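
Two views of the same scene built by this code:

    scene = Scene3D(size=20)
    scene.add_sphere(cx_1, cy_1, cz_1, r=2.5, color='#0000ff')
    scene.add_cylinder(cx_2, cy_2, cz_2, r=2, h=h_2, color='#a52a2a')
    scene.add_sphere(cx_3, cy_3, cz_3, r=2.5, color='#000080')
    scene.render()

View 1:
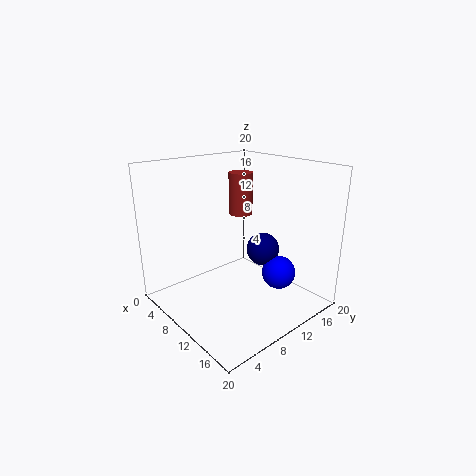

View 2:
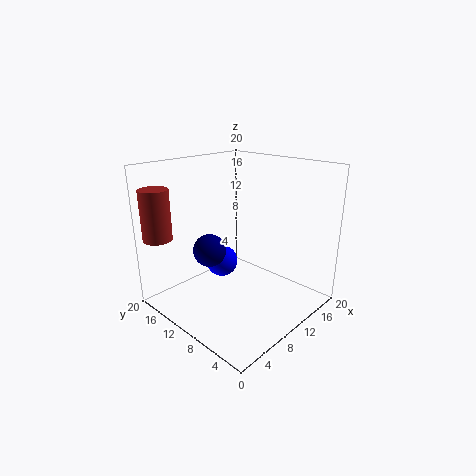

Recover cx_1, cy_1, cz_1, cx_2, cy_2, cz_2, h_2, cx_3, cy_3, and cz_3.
cx_1 = 12.5, cy_1 = 16, cz_1 = 3.5, cx_2 = 2, cy_2 = 17.5, cz_2 = 10, h_2 = 7, cx_3 = 9.5, cy_3 = 15.5, cz_3 = 6.5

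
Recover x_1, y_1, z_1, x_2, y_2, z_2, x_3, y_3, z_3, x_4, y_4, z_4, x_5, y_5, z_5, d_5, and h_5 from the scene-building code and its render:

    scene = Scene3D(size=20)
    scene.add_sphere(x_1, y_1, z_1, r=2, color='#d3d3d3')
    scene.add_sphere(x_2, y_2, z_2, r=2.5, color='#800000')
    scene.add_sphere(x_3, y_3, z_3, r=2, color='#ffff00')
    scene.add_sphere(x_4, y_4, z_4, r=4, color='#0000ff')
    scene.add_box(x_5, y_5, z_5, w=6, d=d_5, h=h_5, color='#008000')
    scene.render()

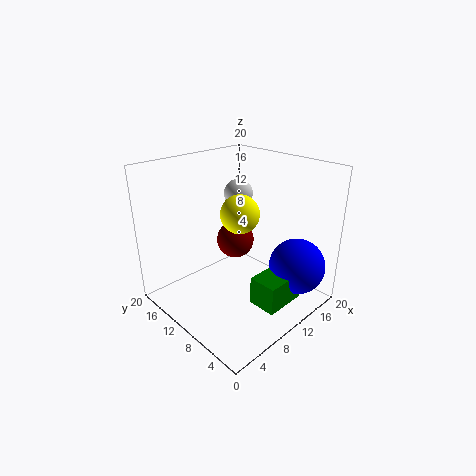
x_1 = 12, y_1 = 12, z_1 = 15.5, x_2 = 9.5, y_2 = 10, z_2 = 10, x_3 = 3.5, y_3 = 3, z_3 = 17.5, x_4 = 16, y_4 = 4, z_4 = 5.5, x_5 = 9, y_5 = 2.5, z_5 = 1.5, d_5 = 4, h_5 = 4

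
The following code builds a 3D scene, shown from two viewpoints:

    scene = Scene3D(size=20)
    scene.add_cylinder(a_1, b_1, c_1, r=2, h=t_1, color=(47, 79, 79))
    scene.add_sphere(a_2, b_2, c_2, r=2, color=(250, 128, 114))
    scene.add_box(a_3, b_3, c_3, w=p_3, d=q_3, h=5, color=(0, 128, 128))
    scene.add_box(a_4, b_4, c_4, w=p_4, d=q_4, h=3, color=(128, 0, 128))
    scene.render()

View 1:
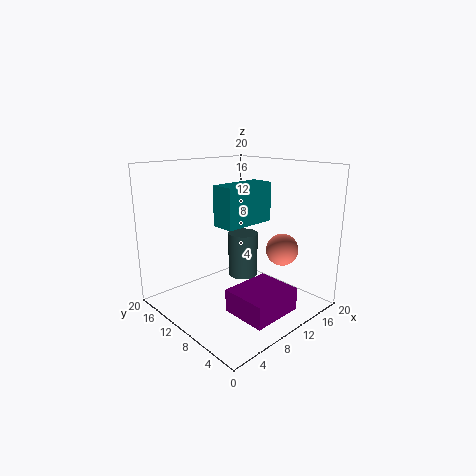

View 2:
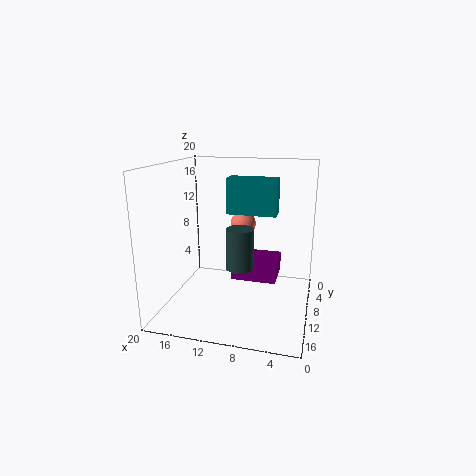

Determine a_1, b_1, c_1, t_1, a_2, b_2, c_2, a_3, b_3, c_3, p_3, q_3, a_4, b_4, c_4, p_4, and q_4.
a_1 = 10; b_1 = 9; c_1 = 5; t_1 = 6; a_2 = 11; b_2 = 3; c_2 = 10; a_3 = 5; b_3 = 6; c_3 = 13; p_3 = 7; q_3 = 3; a_4 = 5; b_4 = 1; c_4 = 2; p_4 = 7; q_4 = 6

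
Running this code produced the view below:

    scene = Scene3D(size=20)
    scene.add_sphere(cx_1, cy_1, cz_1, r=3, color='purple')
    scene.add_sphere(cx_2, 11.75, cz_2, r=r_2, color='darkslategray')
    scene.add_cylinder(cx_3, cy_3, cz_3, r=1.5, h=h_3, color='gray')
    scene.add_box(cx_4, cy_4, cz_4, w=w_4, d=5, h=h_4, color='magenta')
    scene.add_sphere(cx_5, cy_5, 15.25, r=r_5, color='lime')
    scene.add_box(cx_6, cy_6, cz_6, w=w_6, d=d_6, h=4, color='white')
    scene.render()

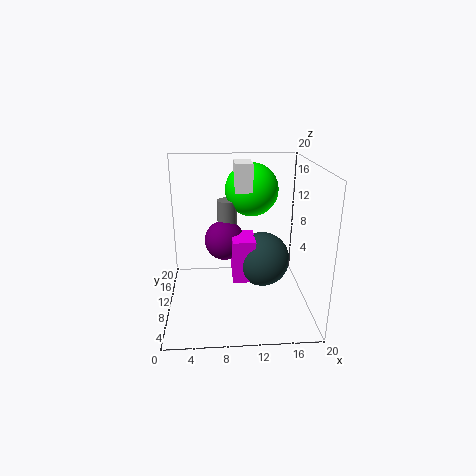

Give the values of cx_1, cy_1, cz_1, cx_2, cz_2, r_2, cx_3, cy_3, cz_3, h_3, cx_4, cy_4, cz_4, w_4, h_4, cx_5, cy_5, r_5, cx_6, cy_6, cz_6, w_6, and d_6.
cx_1 = 8.25, cy_1 = 14, cz_1 = 8, cx_2 = 13.75, cz_2 = 5.75, r_2 = 4, cx_3 = 8.75, cy_3 = 15, cz_3 = 8.25, h_3 = 5.75, cx_4 = 9.25, cy_4 = 9.25, cz_4 = 3.25, w_4 = 3.25, h_4 = 6.25, cx_5 = 12.5, cy_5 = 16, r_5 = 4, cx_6 = 9.75, cy_6 = 12, cz_6 = 15.75, w_6 = 2.5, d_6 = 4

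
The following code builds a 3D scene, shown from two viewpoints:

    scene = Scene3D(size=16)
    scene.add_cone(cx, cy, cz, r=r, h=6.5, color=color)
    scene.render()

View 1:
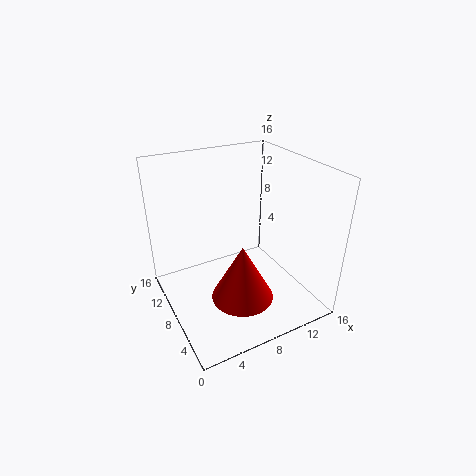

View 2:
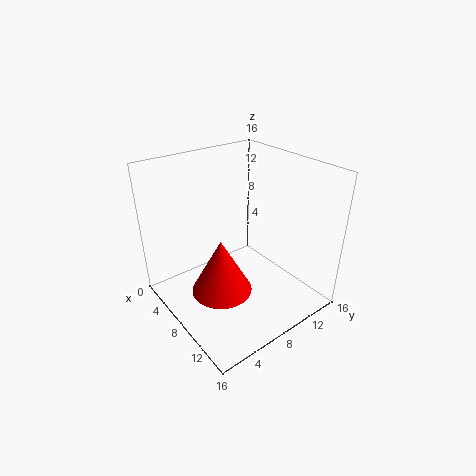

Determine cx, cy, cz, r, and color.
cx = 7.5, cy = 6, cz = 1.5, r = 3.5, color = 'red'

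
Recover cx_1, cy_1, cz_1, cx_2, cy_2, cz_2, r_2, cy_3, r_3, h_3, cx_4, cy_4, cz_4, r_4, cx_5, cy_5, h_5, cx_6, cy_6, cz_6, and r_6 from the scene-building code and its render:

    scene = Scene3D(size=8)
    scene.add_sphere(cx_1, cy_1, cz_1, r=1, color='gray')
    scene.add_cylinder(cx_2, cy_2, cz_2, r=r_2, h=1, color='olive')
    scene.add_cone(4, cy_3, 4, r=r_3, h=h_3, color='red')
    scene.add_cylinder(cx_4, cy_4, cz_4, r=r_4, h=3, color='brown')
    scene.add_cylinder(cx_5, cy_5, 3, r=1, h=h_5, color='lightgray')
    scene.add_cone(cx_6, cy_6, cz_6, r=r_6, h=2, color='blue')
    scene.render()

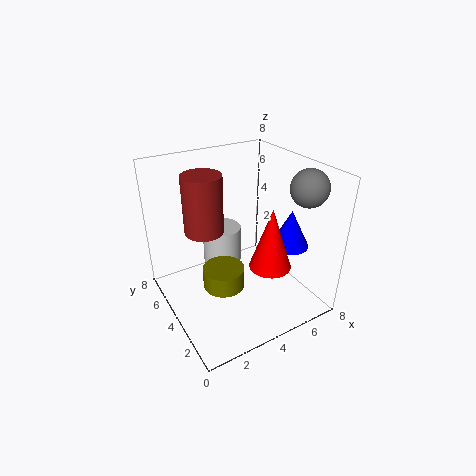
cx_1 = 7, cy_1 = 2, cz_1 = 7, cx_2 = 2, cy_2 = 2, cz_2 = 3, r_2 = 1, cy_3 = 1, r_3 = 1, h_3 = 3, cx_4 = 2, cy_4 = 4, cz_4 = 5, r_4 = 1, cx_5 = 3, cy_5 = 4, h_5 = 2, cx_6 = 6, cy_6 = 2, cz_6 = 4, r_6 = 1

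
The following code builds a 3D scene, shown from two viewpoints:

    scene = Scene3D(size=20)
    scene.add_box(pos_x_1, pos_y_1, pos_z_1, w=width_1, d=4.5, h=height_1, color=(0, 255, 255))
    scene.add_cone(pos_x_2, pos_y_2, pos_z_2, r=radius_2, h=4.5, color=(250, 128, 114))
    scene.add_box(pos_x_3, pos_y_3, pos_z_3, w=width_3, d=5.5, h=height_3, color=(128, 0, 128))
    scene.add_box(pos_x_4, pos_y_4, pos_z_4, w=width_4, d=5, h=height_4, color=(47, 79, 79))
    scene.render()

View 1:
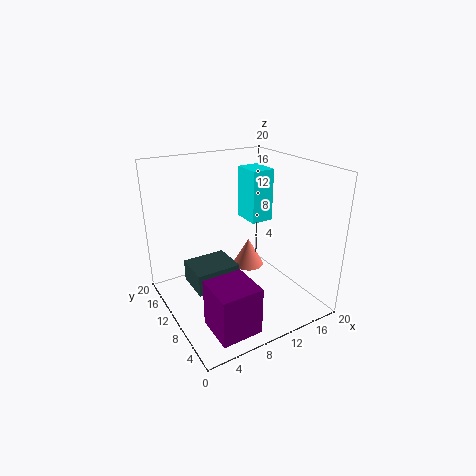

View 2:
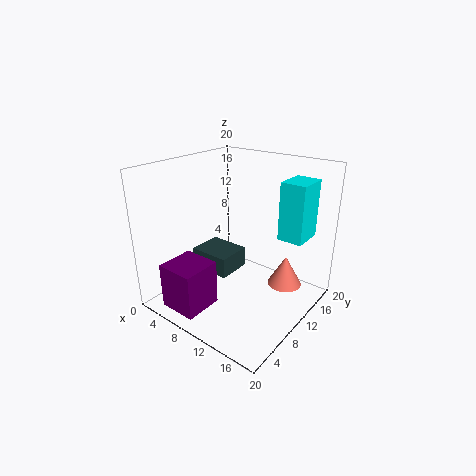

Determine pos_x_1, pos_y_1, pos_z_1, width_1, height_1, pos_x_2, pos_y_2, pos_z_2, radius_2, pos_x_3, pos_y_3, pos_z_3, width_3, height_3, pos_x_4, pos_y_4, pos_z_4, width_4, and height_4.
pos_x_1 = 14.5; pos_y_1 = 13; pos_z_1 = 10; width_1 = 3.5; height_1 = 8; pos_x_2 = 15; pos_y_2 = 15; pos_z_2 = 2; radius_2 = 2.5; pos_x_3 = 3; pos_y_3 = 1.5; pos_z_3 = 0.5; width_3 = 5.5; height_3 = 6.5; pos_x_4 = 3; pos_y_4 = 8; pos_z_4 = 4; width_4 = 6; height_4 = 3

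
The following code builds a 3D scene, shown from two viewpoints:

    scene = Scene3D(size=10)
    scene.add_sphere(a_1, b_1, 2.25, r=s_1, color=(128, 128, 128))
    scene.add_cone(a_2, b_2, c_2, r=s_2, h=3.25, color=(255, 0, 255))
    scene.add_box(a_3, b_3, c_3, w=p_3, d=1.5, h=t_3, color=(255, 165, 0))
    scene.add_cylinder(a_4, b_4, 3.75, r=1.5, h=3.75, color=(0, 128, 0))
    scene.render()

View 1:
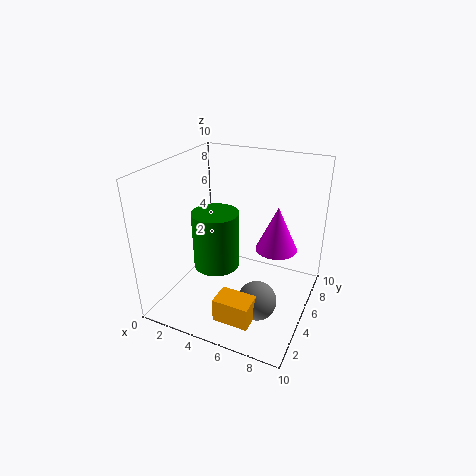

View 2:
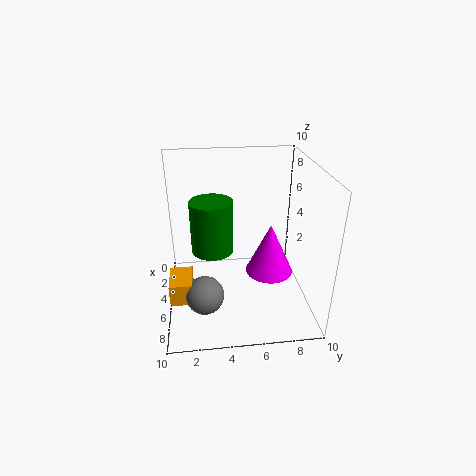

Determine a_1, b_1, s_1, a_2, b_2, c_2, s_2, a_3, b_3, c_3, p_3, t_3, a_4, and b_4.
a_1 = 7.5
b_1 = 2.5
s_1 = 1.25
a_2 = 7.25
b_2 = 6.75
c_2 = 3.75
s_2 = 1.5
a_3 = 5.5
b_3 = 0.25
c_3 = 1.75
p_3 = 2.25
t_3 = 1.5
a_4 = 4.25
b_4 = 3.25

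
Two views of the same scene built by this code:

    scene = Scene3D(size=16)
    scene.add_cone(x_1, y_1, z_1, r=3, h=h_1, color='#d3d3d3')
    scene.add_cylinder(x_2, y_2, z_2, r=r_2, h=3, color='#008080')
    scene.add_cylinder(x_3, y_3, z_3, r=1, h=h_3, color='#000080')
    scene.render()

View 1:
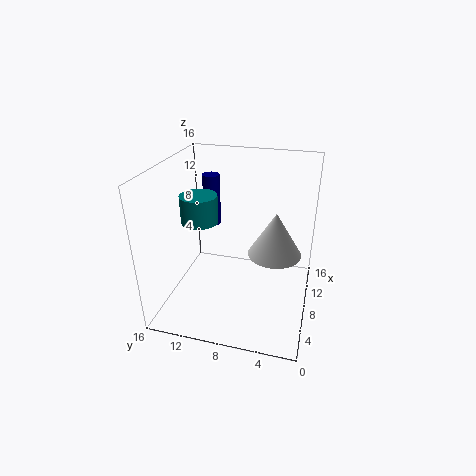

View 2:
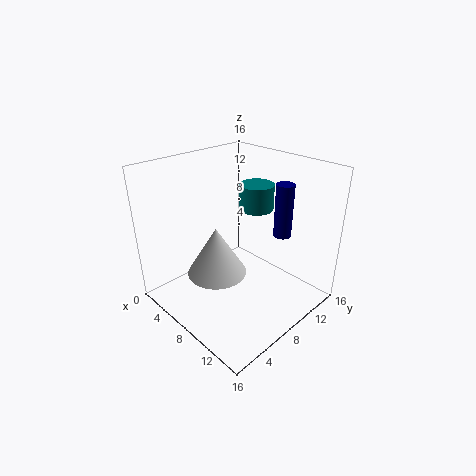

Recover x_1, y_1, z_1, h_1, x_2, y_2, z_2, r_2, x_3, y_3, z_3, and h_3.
x_1 = 9; y_1 = 4; z_1 = 6; h_1 = 5; x_2 = 7; y_2 = 12; z_2 = 10; r_2 = 2; x_3 = 11; y_3 = 12; z_3 = 8; h_3 = 6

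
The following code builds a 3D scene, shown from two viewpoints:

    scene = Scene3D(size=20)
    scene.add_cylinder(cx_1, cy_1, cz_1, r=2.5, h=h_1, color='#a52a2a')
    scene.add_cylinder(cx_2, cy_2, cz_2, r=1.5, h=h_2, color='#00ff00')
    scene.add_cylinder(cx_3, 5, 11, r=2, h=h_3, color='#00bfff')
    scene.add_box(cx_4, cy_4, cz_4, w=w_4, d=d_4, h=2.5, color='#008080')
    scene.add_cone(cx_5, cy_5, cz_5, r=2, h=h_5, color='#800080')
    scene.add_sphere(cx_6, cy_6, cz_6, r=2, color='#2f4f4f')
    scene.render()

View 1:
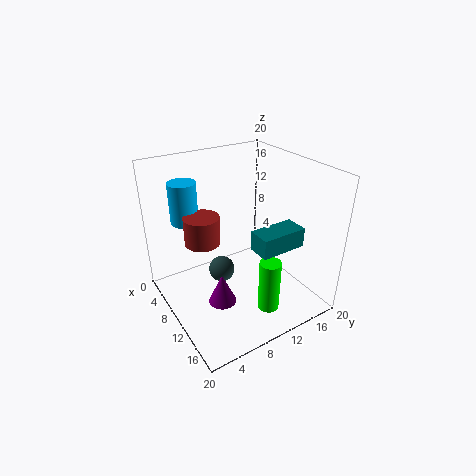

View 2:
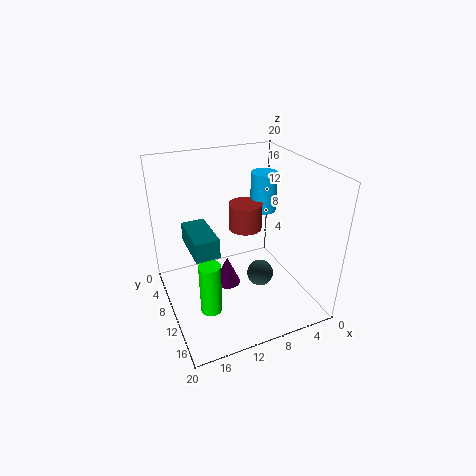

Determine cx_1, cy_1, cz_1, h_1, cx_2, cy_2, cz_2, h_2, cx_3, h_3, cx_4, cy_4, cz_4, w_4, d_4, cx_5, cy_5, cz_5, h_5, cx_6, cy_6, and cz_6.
cx_1 = 7; cy_1 = 6; cz_1 = 9; h_1 = 4; cx_2 = 15; cy_2 = 12; cz_2 = 0.5; h_2 = 7.5; cx_3 = 3.5; h_3 = 6; cx_4 = 14.5; cy_4 = 9; cz_4 = 11; w_4 = 3; d_4 = 6; cx_5 = 10.5; cy_5 = 7; cz_5 = 0.5; h_5 = 4.5; cx_6 = 6; cy_6 = 9.5; cz_6 = 2.5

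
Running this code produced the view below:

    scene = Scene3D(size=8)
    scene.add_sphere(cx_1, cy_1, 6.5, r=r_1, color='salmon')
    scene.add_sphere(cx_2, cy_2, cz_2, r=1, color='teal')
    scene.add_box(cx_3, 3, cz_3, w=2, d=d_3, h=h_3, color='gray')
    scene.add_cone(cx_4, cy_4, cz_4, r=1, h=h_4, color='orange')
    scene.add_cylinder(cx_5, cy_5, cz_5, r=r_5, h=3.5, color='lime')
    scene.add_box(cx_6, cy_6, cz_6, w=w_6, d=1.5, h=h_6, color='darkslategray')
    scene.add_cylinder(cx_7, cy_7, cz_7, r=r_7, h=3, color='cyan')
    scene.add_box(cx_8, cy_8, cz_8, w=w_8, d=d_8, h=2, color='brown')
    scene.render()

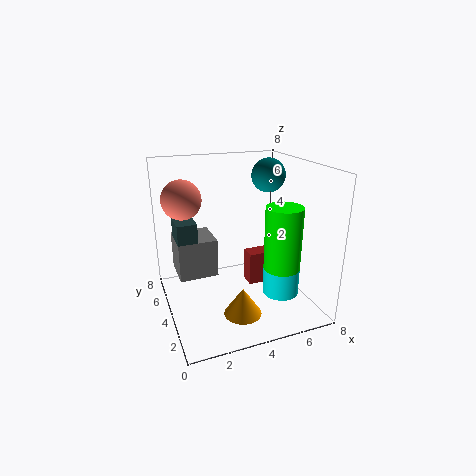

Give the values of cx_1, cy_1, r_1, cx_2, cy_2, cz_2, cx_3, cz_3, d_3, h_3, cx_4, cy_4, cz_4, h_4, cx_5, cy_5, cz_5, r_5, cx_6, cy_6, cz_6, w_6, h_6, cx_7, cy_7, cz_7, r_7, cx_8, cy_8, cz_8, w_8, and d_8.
cx_1 = 1
cy_1 = 4
r_1 = 1
cx_2 = 6.5
cy_2 = 5.5
cz_2 = 7
cx_3 = 0.5
cz_3 = 2.5
d_3 = 2
h_3 = 2
cx_4 = 3.5
cy_4 = 2
cz_4 = 0.5
h_4 = 1.5
cx_5 = 6
cy_5 = 2.5
cz_5 = 2.5
r_5 = 1
cx_6 = 0.5
cy_6 = 3
cz_6 = 4
w_6 = 1
h_6 = 1.5
cx_7 = 6
cy_7 = 2.5
cz_7 = 1
r_7 = 1
cx_8 = 5
cy_8 = 4.5
cz_8 = 0.5
w_8 = 2
d_8 = 1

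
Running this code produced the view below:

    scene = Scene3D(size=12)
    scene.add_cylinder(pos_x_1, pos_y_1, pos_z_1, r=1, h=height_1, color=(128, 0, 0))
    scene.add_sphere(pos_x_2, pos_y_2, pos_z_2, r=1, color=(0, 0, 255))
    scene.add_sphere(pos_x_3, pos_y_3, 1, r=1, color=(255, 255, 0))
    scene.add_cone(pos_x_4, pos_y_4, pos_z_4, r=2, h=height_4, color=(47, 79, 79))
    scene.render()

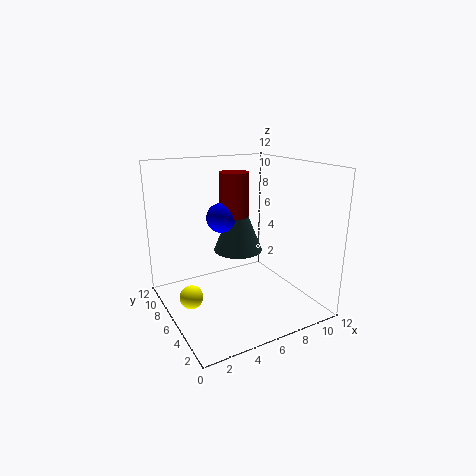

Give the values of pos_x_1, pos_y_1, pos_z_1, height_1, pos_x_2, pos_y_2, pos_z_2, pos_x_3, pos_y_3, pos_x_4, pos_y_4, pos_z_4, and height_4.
pos_x_1 = 4; pos_y_1 = 3; pos_z_1 = 9; height_1 = 3; pos_x_2 = 3; pos_y_2 = 3; pos_z_2 = 9; pos_x_3 = 2; pos_y_3 = 7; pos_x_4 = 6; pos_y_4 = 6; pos_z_4 = 5; height_4 = 5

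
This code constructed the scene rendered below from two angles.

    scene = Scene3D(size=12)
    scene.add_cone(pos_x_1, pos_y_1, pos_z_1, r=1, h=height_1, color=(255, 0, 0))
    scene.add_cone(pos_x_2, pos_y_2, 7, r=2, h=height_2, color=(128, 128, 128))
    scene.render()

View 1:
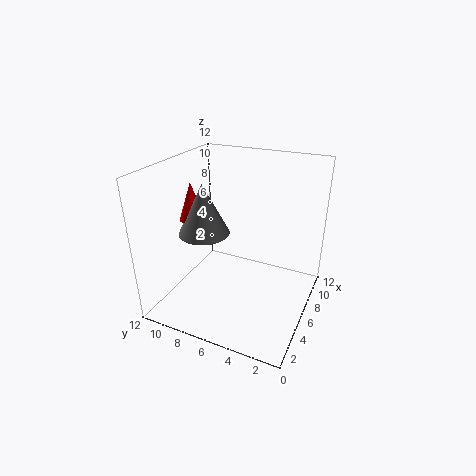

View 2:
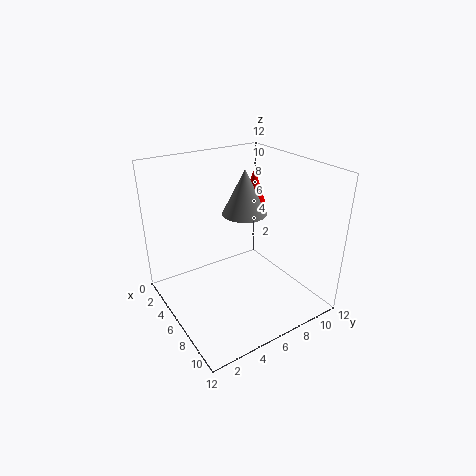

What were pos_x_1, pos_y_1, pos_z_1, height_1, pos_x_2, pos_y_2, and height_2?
pos_x_1 = 4; pos_y_1 = 9; pos_z_1 = 8; height_1 = 3; pos_x_2 = 4; pos_y_2 = 8; height_2 = 4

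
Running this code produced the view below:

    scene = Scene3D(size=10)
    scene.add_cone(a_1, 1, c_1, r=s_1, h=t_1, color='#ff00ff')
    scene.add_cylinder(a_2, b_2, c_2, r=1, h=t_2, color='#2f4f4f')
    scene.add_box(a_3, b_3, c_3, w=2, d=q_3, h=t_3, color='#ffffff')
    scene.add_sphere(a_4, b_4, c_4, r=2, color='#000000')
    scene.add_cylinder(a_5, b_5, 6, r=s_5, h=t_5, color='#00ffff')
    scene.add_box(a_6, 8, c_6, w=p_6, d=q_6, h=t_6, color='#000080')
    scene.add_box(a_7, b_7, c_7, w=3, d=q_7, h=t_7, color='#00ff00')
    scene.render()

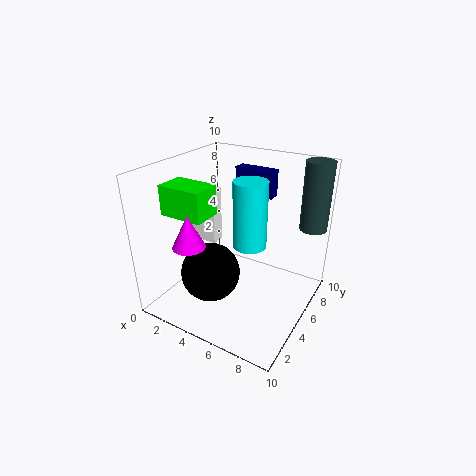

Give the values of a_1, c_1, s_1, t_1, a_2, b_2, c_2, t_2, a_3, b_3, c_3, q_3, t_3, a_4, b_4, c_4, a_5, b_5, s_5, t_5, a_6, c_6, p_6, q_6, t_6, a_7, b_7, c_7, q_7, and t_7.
a_1 = 4
c_1 = 6
s_1 = 1
t_1 = 2
a_2 = 9
b_2 = 9
c_2 = 5
t_2 = 5
a_3 = 1
b_3 = 5
c_3 = 4
q_3 = 1
t_3 = 4
a_4 = 4
b_4 = 3
c_4 = 3
a_5 = 7
b_5 = 3
s_5 = 1
t_5 = 4
a_6 = 3
c_6 = 7
p_6 = 3
q_6 = 1
t_6 = 2
a_7 = 1
b_7 = 2
c_7 = 7
q_7 = 2
t_7 = 2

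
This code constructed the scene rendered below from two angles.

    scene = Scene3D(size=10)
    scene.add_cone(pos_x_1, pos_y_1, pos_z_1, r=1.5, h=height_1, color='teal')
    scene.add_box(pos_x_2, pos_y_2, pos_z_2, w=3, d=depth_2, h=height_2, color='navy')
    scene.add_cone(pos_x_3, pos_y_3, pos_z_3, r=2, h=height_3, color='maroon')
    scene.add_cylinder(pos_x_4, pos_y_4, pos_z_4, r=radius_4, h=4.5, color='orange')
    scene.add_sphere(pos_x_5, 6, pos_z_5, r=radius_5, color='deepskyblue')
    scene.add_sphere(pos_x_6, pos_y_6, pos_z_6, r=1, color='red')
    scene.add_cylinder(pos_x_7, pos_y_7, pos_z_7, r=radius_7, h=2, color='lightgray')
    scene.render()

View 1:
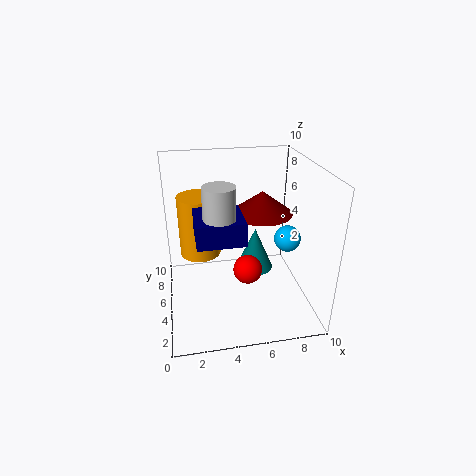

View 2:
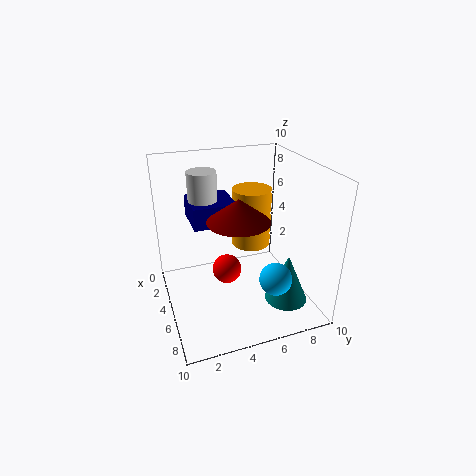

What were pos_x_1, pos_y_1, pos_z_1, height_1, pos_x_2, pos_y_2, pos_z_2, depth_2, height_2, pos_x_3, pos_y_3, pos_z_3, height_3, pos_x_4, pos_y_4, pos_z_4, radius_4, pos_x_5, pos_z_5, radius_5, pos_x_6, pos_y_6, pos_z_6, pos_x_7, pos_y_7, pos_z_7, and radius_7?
pos_x_1 = 7; pos_y_1 = 8; pos_z_1 = 0.5; height_1 = 3.5; pos_x_2 = 2; pos_y_2 = 2; pos_z_2 = 6; depth_2 = 3; height_2 = 1.5; pos_x_3 = 6.5; pos_y_3 = 4.5; pos_z_3 = 7; height_3 = 1.5; pos_x_4 = 2.5; pos_y_4 = 7; pos_z_4 = 3; radius_4 = 1.5; pos_x_5 = 9; pos_z_5 = 4; radius_5 = 1; pos_x_6 = 5.5; pos_y_6 = 4; pos_z_6 = 3; pos_x_7 = 3.5; pos_y_7 = 3; pos_z_7 = 7.5; radius_7 = 1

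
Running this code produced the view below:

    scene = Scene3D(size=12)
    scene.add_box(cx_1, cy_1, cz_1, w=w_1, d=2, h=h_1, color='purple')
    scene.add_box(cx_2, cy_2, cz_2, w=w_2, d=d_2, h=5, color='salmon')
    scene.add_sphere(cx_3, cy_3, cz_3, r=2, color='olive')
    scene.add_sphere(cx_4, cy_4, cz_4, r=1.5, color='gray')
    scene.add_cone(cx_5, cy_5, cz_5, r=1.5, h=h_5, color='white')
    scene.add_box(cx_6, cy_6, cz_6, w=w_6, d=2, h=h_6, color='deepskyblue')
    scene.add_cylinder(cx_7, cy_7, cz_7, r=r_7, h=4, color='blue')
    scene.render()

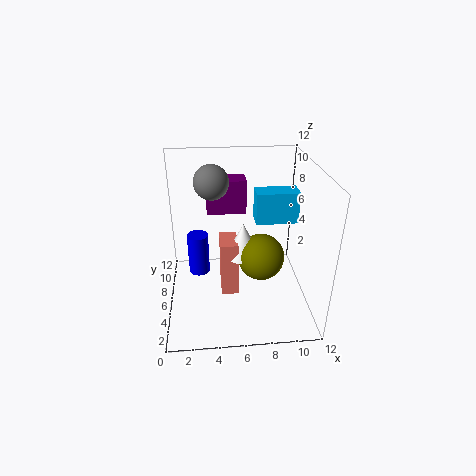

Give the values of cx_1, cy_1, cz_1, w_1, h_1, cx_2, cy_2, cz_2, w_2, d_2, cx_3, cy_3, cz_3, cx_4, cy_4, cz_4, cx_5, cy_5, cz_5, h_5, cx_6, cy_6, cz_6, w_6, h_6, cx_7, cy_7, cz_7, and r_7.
cx_1 = 3.5, cy_1 = 8.5, cz_1 = 7, w_1 = 3.5, h_1 = 3, cx_2 = 4.5, cy_2 = 5.5, cz_2 = 0.5, w_2 = 1.5, d_2 = 2.5, cx_3 = 8, cy_3 = 6, cz_3 = 4, cx_4 = 4, cy_4 = 8.5, cz_4 = 10, cx_5 = 6.5, cy_5 = 6.5, cz_5 = 4, h_5 = 3, cx_6 = 8, cy_6 = 9, cz_6 = 5.5, w_6 = 4, h_6 = 3, cx_7 = 2.5, cy_7 = 9.5, cz_7 = 0.5, r_7 = 1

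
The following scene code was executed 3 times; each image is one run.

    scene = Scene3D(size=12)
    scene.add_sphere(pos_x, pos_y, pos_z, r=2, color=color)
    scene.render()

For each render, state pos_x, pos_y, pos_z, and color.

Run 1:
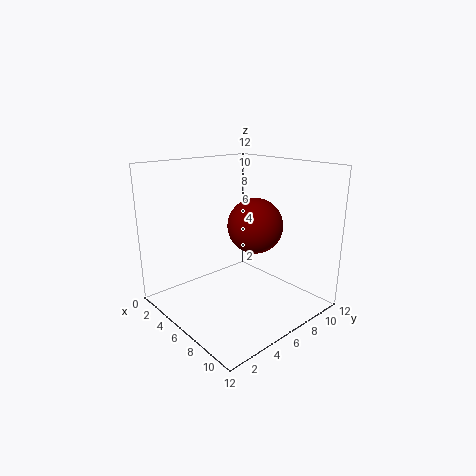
pos_x = 9, pos_y = 5, pos_z = 8, color = 'maroon'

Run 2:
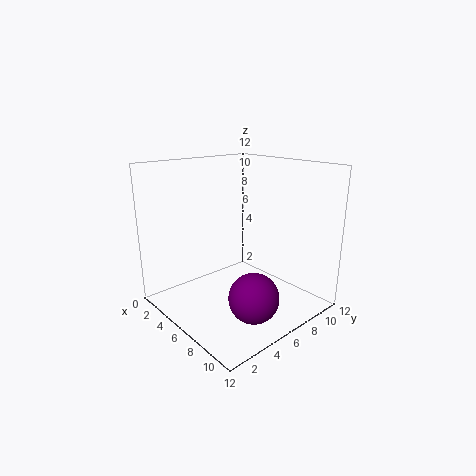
pos_x = 9, pos_y = 5, pos_z = 2, color = 'purple'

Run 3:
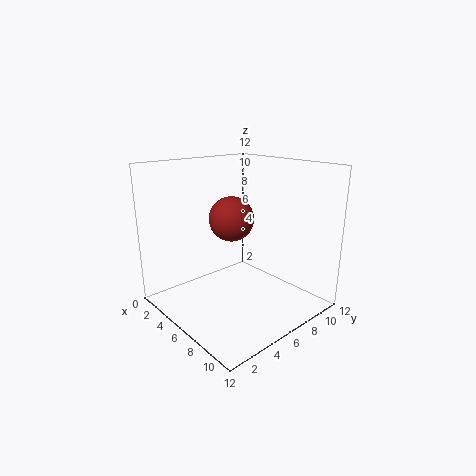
pos_x = 4, pos_y = 7, pos_z = 7, color = 'brown'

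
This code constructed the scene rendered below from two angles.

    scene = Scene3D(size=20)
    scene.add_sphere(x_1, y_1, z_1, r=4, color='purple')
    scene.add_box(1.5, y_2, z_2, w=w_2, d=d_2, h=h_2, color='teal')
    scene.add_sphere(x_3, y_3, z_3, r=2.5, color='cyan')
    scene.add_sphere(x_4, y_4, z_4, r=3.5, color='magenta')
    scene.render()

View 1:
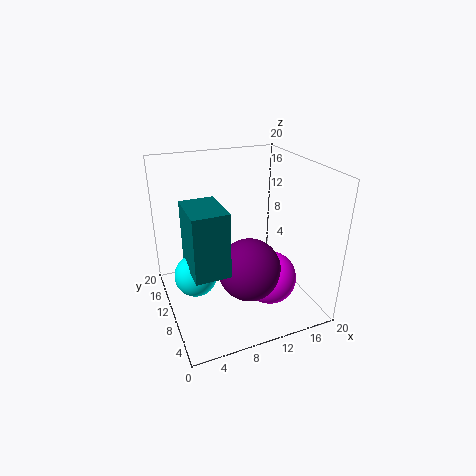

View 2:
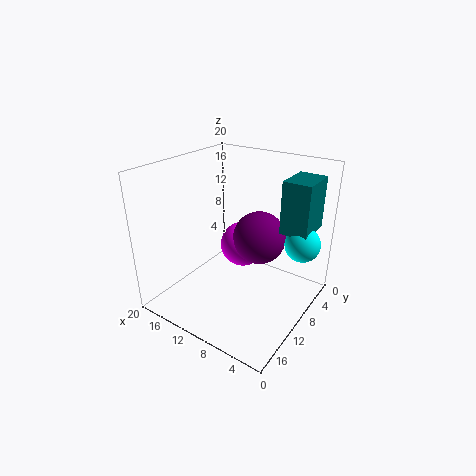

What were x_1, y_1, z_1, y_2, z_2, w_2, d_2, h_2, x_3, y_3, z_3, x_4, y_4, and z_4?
x_1 = 9.5, y_1 = 5, z_1 = 8, y_2 = 1, z_2 = 10.5, w_2 = 4, d_2 = 5.5, h_2 = 7.5, x_3 = 2.5, y_3 = 5, z_3 = 9, x_4 = 12.5, y_4 = 5, z_4 = 6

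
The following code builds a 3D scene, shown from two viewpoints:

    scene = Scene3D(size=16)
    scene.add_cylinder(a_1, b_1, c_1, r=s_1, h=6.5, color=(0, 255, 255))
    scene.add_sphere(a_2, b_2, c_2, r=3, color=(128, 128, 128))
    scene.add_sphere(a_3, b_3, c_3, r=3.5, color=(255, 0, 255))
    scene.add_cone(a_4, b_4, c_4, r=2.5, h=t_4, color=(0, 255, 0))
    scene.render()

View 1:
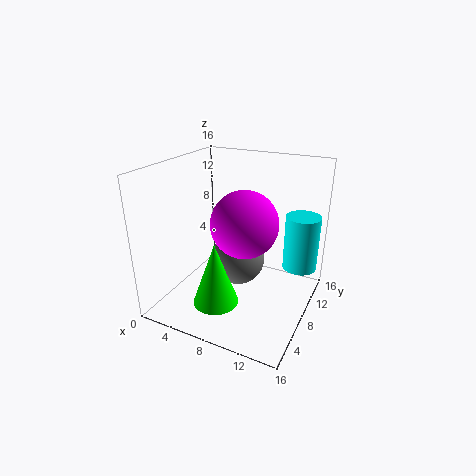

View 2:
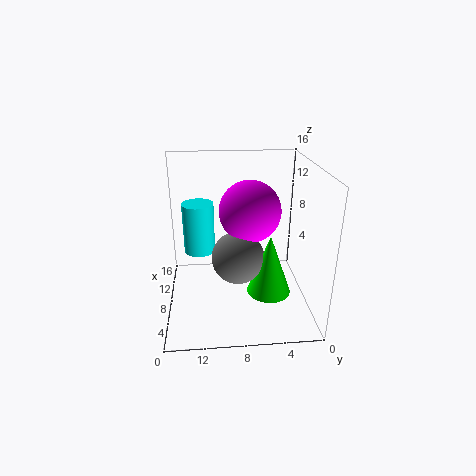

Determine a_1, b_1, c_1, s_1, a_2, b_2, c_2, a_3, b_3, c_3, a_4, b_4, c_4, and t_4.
a_1 = 14; b_1 = 12.5; c_1 = 3.5; s_1 = 2; a_2 = 8; b_2 = 8; c_2 = 5.5; a_3 = 9.5; b_3 = 6.5; c_3 = 10.5; a_4 = 7; b_4 = 4.5; c_4 = 1.5; t_4 = 7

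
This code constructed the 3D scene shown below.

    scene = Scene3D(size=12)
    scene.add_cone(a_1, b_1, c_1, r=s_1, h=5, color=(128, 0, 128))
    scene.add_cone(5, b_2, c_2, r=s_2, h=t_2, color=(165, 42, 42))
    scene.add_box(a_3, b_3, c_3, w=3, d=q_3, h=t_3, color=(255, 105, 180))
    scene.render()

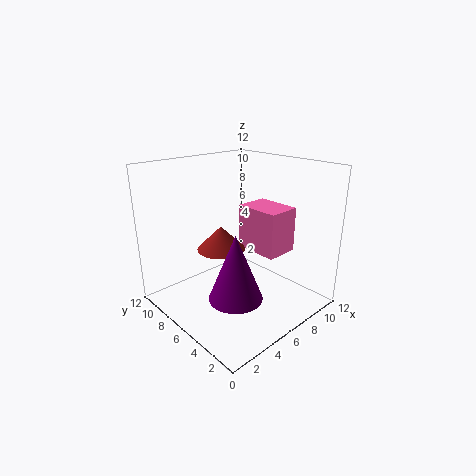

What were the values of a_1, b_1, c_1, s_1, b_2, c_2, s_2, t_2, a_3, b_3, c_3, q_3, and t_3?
a_1 = 3; b_1 = 3; c_1 = 3; s_1 = 2; b_2 = 7; c_2 = 5; s_2 = 2; t_2 = 2; a_3 = 8; b_3 = 4; c_3 = 4; q_3 = 4; t_3 = 4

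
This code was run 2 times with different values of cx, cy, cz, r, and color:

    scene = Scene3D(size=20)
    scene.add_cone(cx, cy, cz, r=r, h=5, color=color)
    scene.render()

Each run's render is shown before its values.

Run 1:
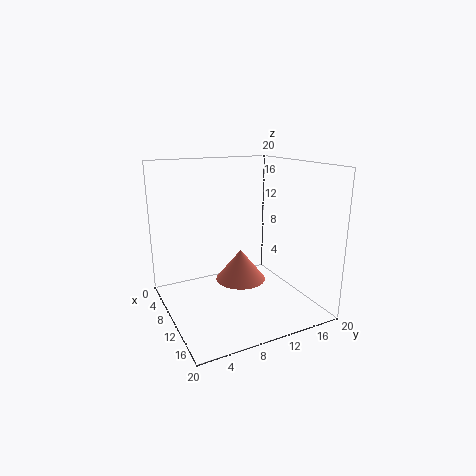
cx = 5; cy = 13; cz = 1; r = 4; color = 'salmon'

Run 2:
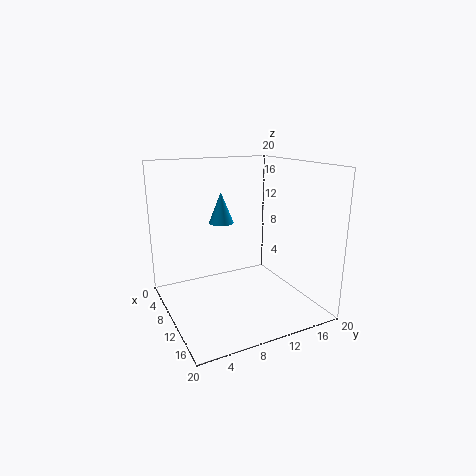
cx = 2; cy = 11; cz = 10; r = 2; color = 'deepskyblue'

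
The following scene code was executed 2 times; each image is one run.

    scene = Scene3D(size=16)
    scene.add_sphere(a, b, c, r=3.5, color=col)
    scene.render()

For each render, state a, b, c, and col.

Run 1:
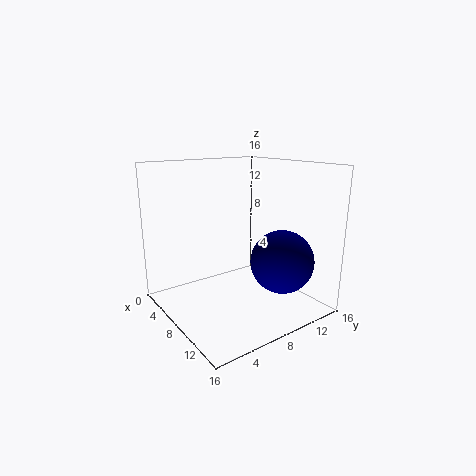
a = 11.5, b = 11.5, c = 5.5, col = 'navy'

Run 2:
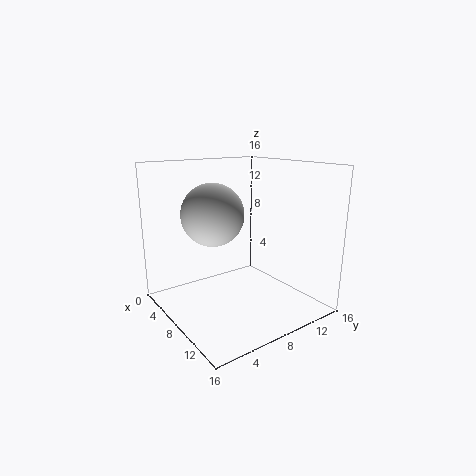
a = 6, b = 6, c = 10.5, col = 'lightgray'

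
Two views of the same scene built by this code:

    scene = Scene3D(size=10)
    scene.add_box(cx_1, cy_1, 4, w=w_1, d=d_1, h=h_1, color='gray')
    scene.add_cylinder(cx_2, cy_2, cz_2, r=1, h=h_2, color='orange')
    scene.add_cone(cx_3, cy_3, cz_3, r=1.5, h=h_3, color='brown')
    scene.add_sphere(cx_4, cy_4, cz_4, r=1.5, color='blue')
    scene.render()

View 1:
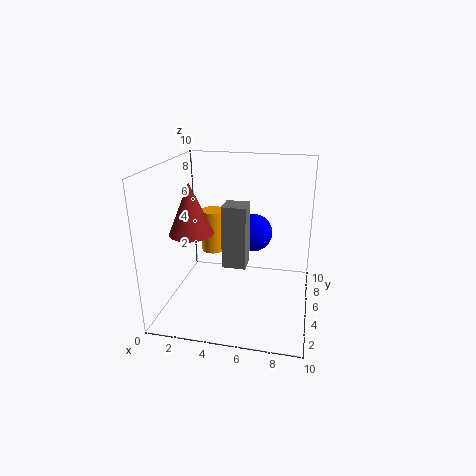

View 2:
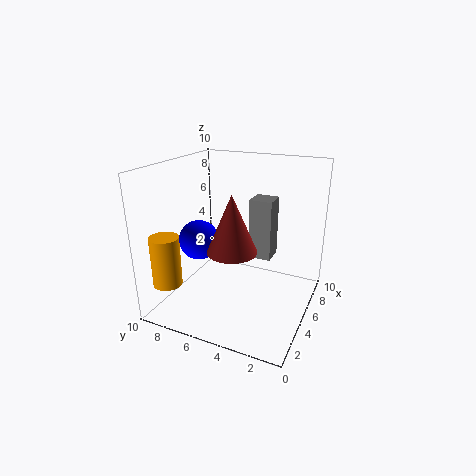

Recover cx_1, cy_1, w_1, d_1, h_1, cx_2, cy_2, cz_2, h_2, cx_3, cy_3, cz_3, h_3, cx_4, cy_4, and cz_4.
cx_1 = 4.5
cy_1 = 2.5
w_1 = 1.5
d_1 = 1.5
h_1 = 4
cx_2 = 2
cy_2 = 9
cz_2 = 2
h_2 = 3.5
cx_3 = 2
cy_3 = 4
cz_3 = 5.5
h_3 = 3.5
cx_4 = 5.5
cy_4 = 8.5
cz_4 = 4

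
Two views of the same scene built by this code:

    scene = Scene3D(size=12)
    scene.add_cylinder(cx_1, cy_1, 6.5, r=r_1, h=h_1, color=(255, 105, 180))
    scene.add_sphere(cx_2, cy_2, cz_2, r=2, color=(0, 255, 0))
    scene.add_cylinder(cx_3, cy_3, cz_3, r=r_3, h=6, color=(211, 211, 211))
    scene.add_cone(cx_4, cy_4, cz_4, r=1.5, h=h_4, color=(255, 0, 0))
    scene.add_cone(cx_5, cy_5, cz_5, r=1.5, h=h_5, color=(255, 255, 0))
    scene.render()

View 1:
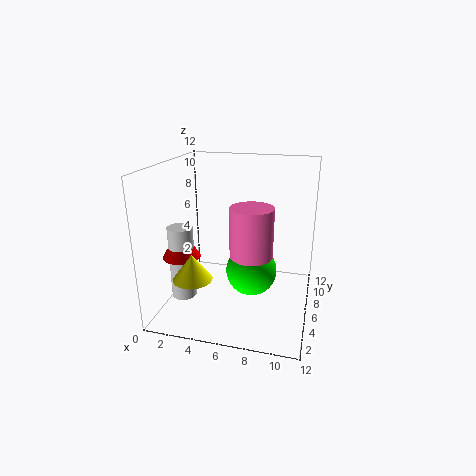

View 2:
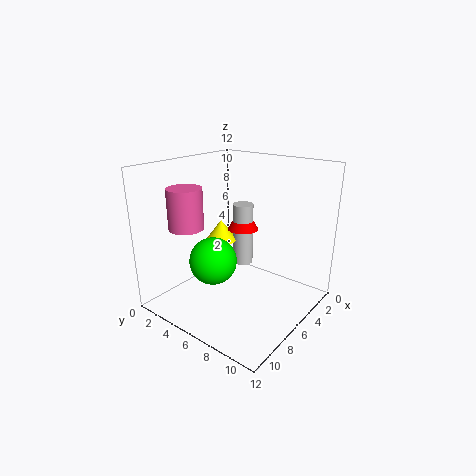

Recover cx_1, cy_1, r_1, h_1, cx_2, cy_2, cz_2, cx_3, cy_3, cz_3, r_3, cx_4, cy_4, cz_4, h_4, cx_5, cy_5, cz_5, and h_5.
cx_1 = 8
cy_1 = 2
r_1 = 1.5
h_1 = 3.5
cx_2 = 7.5
cy_2 = 4.5
cz_2 = 4
cx_3 = 2
cy_3 = 3.5
cz_3 = 1.5
r_3 = 1
cx_4 = 2
cy_4 = 3.5
cz_4 = 5
h_4 = 2.5
cx_5 = 3.5
cy_5 = 2
cz_5 = 4
h_5 = 2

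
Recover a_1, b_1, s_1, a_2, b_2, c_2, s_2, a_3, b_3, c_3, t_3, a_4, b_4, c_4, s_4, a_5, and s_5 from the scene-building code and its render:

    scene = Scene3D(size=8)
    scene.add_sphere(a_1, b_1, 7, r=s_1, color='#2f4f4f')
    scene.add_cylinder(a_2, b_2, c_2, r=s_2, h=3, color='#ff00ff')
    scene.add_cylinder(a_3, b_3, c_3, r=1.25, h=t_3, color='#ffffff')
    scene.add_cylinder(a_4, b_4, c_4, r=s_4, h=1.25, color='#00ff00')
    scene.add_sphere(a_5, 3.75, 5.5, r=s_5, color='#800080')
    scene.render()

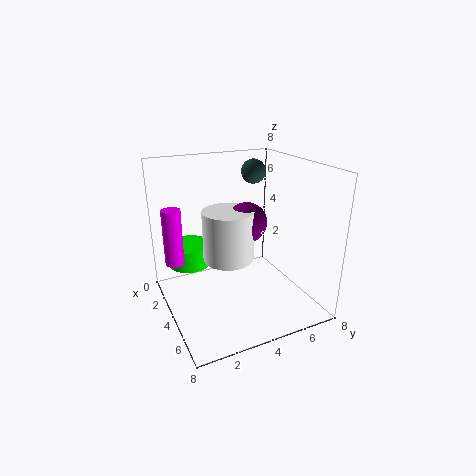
a_1 = 1.5; b_1 = 6.25; s_1 = 0.75; a_2 = 3.5; b_2 = 0.5; c_2 = 3; s_2 = 0.5; a_3 = 5.5; b_3 = 2.75; c_3 = 3.75; t_3 = 2.5; a_4 = 2; b_4 = 1.75; c_4 = 2; s_4 = 1.25; a_5 = 5.5; s_5 = 1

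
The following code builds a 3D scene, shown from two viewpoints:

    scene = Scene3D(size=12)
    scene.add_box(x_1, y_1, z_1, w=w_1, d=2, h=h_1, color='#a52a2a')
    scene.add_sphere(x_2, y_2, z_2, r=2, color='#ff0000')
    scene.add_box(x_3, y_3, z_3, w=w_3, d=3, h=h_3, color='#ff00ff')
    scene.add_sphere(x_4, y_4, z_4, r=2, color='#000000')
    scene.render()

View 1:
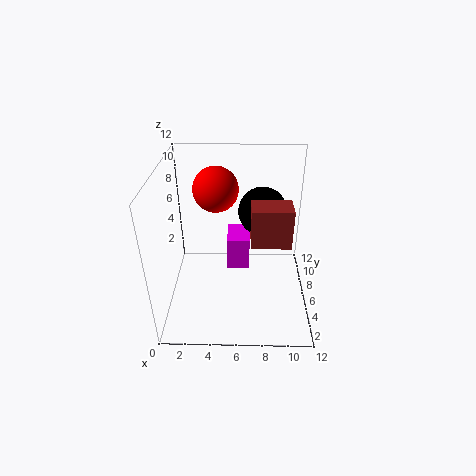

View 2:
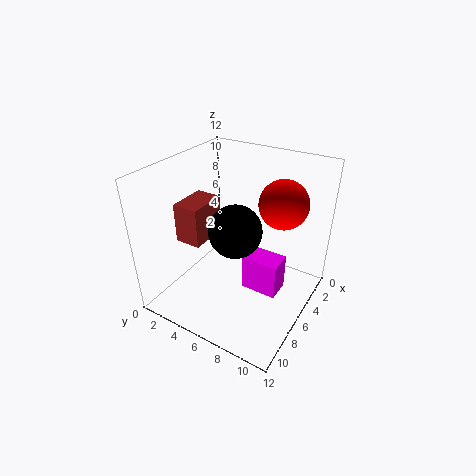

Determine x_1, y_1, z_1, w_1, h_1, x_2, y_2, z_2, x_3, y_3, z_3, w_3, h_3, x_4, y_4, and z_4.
x_1 = 7, y_1 = 3, z_1 = 7, w_1 = 3, h_1 = 3, x_2 = 4, y_2 = 9, z_2 = 9, x_3 = 5, y_3 = 7, z_3 = 2, w_3 = 2, h_3 = 3, x_4 = 8, y_4 = 7, z_4 = 8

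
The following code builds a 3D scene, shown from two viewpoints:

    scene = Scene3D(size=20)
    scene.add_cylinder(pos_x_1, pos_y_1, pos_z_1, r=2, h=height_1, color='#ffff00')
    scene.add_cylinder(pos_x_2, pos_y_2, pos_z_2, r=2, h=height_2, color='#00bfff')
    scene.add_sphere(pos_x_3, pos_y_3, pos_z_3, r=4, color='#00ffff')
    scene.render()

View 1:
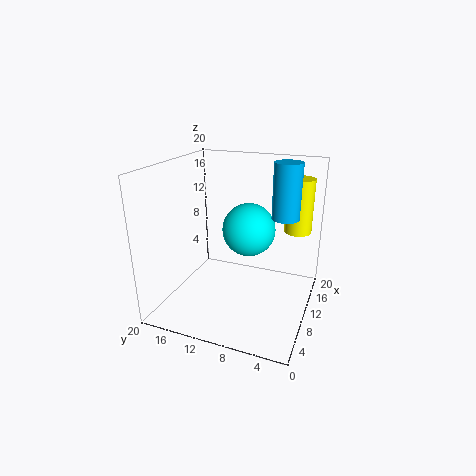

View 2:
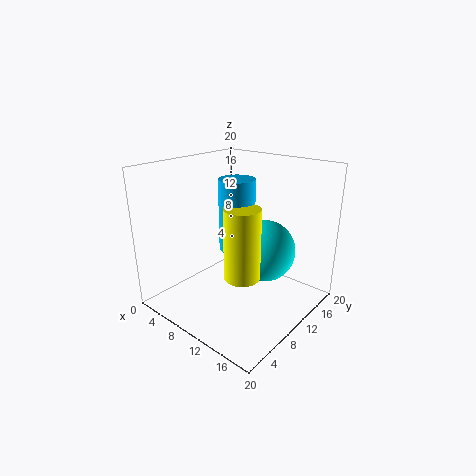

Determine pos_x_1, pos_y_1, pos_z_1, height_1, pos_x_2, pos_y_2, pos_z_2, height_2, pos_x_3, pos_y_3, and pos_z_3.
pos_x_1 = 16.5
pos_y_1 = 3
pos_z_1 = 9.5
height_1 = 8
pos_x_2 = 14.5
pos_y_2 = 4.5
pos_z_2 = 12
height_2 = 8
pos_x_3 = 14.5
pos_y_3 = 10
pos_z_3 = 9.5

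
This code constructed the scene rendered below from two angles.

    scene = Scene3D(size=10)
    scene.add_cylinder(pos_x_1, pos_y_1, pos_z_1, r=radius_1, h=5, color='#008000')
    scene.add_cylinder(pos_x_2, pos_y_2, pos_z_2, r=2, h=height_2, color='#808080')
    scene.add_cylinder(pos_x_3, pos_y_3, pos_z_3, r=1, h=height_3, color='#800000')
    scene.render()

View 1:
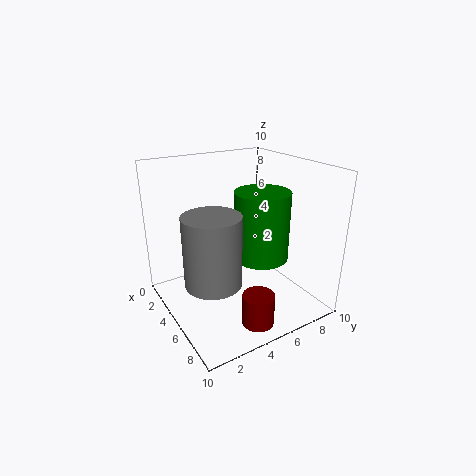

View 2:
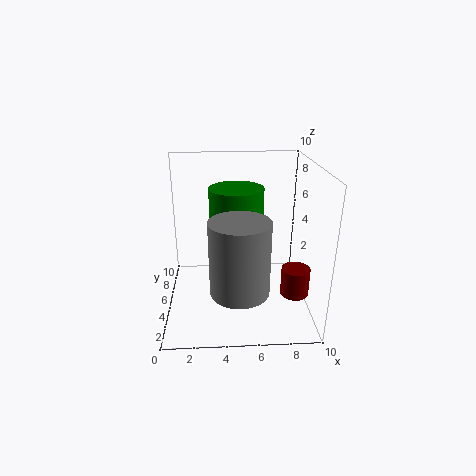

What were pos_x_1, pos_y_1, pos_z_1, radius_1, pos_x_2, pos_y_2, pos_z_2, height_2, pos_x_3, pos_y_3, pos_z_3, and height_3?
pos_x_1 = 5, pos_y_1 = 7, pos_z_1 = 3, radius_1 = 2, pos_x_2 = 5, pos_y_2 = 3, pos_z_2 = 2, height_2 = 5, pos_x_3 = 9, pos_y_3 = 4, pos_z_3 = 1, height_3 = 2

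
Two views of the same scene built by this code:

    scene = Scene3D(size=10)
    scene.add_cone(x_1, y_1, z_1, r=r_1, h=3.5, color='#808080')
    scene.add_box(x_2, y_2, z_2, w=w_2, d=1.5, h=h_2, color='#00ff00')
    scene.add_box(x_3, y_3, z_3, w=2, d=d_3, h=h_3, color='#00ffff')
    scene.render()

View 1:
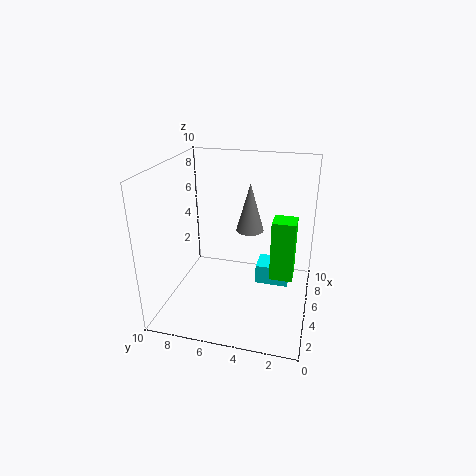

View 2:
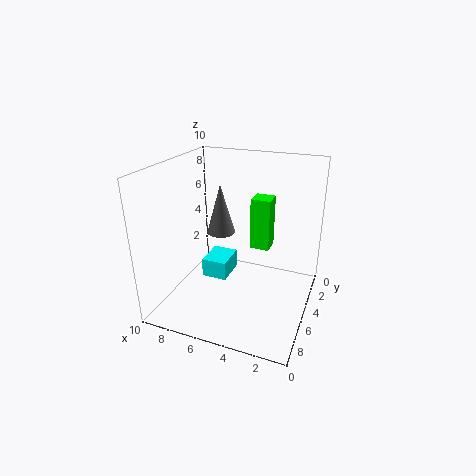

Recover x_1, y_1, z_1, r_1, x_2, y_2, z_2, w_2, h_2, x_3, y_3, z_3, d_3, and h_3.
x_1 = 6.5, y_1 = 4.5, z_1 = 5, r_1 = 1, x_2 = 3.5, y_2 = 1, z_2 = 3, w_2 = 1.5, h_2 = 4, x_3 = 6.5, y_3 = 1.5, z_3 = 0.5, d_3 = 2.5, h_3 = 1.5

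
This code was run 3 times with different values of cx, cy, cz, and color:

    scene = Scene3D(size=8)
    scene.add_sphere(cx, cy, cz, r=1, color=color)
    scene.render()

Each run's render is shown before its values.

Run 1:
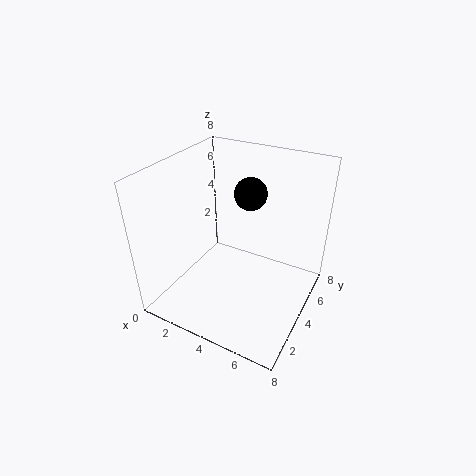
cx = 3.5
cy = 6.5
cz = 5.5
color = 'black'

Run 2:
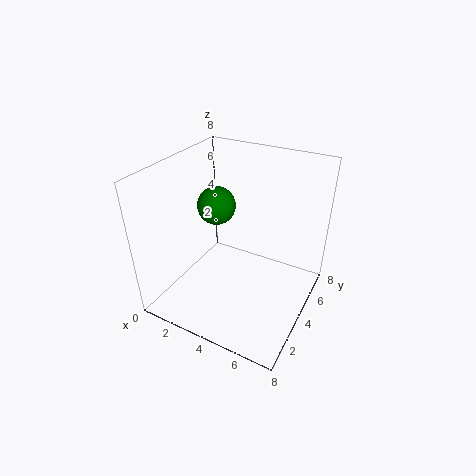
cx = 3
cy = 3.5
cz = 6
color = 'green'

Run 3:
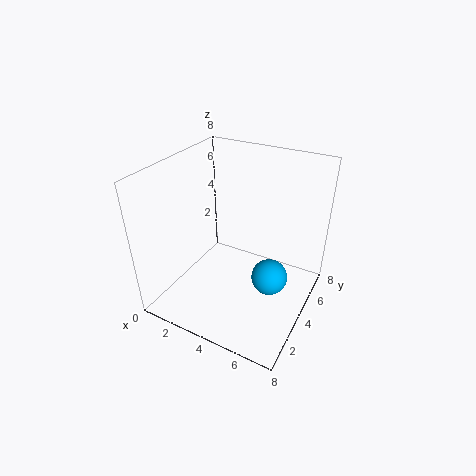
cx = 6
cy = 4
cz = 2
color = 'deepskyblue'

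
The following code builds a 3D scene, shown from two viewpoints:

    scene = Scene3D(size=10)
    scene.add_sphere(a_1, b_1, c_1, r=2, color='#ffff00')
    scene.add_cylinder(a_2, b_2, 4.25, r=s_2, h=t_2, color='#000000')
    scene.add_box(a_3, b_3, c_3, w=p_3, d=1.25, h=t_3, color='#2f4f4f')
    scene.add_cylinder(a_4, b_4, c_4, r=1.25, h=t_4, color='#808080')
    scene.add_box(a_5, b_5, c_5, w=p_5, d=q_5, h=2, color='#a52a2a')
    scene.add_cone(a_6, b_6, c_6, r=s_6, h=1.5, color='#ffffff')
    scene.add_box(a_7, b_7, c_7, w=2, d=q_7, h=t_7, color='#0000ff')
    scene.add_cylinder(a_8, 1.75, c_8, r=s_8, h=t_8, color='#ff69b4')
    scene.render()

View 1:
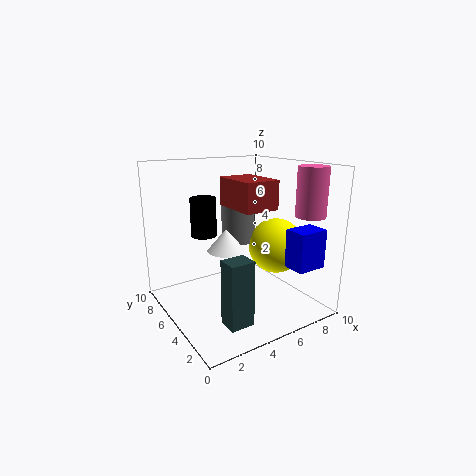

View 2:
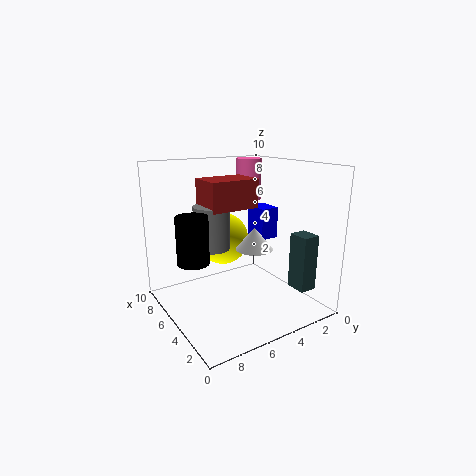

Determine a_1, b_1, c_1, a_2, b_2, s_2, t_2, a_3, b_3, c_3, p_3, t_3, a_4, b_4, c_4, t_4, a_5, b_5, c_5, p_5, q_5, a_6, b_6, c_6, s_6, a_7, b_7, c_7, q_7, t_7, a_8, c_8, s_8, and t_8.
a_1 = 8; b_1 = 4.5; c_1 = 4; a_2 = 4.25; b_2 = 8.75; s_2 = 1; t_2 = 3; a_3 = 1.75; b_3 = 0.5; c_3 = 1.25; p_3 = 1.5; t_3 = 4; a_4 = 6; b_4 = 6.5; c_4 = 4.25; t_4 = 3; a_5 = 4.75; b_5 = 3.5; c_5 = 7; p_5 = 2.5; q_5 = 3.5; a_6 = 3.75; b_6 = 4.5; c_6 = 4.5; s_6 = 1.25; a_7 = 6.5; b_7 = 0.25; c_7 = 3.75; q_7 = 1.5; t_7 = 2.5; a_8 = 8.5; c_8 = 6.75; s_8 = 1; t_8 = 3.25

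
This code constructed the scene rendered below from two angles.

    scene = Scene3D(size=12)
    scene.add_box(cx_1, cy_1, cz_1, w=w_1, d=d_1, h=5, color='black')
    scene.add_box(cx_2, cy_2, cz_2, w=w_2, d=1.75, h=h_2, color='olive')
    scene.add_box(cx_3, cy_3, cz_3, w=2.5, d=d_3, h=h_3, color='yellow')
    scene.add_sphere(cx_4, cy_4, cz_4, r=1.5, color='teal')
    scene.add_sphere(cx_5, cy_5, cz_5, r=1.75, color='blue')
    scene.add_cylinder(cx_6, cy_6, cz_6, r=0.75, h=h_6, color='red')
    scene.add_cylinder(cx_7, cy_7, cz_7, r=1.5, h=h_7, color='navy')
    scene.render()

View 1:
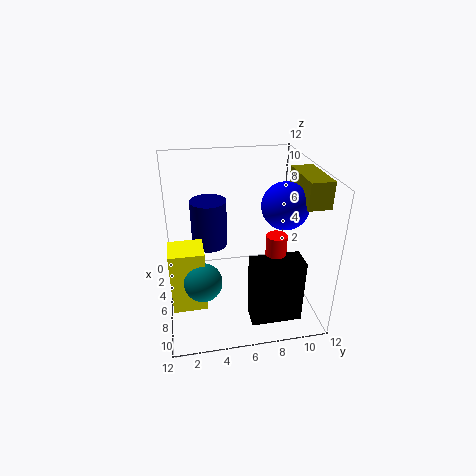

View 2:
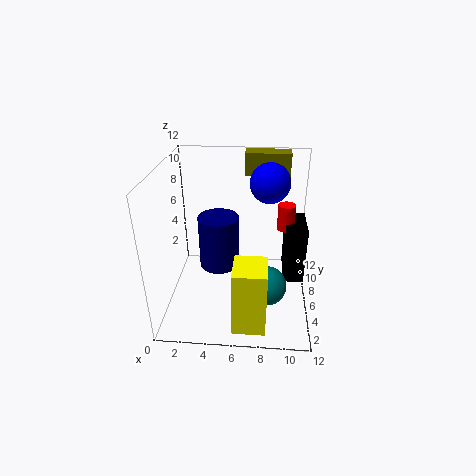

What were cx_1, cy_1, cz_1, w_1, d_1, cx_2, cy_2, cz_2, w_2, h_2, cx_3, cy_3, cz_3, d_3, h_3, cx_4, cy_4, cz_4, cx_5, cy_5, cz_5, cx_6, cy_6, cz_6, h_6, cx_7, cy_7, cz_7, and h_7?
cx_1 = 10
cy_1 = 6
cz_1 = 1.75
w_1 = 1.75
d_1 = 3.75
cx_2 = 6.25
cy_2 = 10
cz_2 = 10
w_2 = 4
h_2 = 2
cx_3 = 6
cy_3 = 0.25
cz_3 = 1
d_3 = 2.75
h_3 = 5.25
cx_4 = 8.5
cy_4 = 2.75
cz_4 = 3.75
cx_5 = 8.5
cy_5 = 9
cz_5 = 9.75
cx_6 = 10
cy_6 = 8
cz_6 = 6
h_6 = 2.25
cx_7 = 4.75
cy_7 = 3.75
cz_7 = 5
h_7 = 4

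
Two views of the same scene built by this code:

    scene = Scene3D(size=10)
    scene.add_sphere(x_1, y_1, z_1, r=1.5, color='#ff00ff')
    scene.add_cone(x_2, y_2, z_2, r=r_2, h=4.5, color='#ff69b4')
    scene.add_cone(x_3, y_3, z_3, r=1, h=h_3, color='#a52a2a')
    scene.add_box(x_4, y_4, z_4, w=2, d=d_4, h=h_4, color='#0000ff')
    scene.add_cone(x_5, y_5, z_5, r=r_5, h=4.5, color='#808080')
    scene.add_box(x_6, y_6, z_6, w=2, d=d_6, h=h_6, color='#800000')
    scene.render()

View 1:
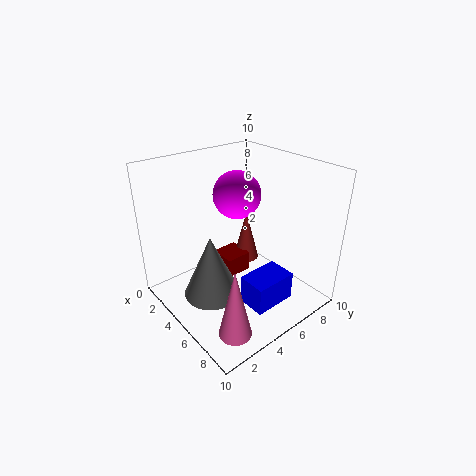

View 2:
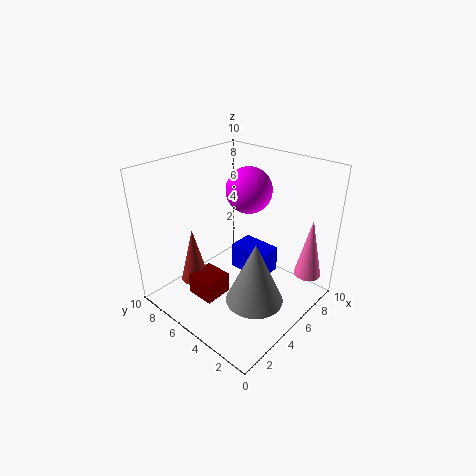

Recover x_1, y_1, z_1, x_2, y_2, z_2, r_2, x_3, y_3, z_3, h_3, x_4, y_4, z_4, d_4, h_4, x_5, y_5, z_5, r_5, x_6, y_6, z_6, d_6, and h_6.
x_1 = 5.5
y_1 = 4.5
z_1 = 8.5
x_2 = 9
y_2 = 1.5
z_2 = 1.5
r_2 = 1
x_3 = 3
y_3 = 7.5
z_3 = 1.5
h_3 = 4
x_4 = 6.5
y_4 = 4
z_4 = 1
d_4 = 3
h_4 = 2
x_5 = 4.5
y_5 = 3
z_5 = 1
r_5 = 2
x_6 = 2
y_6 = 5
z_6 = 1
d_6 = 2
h_6 = 1.5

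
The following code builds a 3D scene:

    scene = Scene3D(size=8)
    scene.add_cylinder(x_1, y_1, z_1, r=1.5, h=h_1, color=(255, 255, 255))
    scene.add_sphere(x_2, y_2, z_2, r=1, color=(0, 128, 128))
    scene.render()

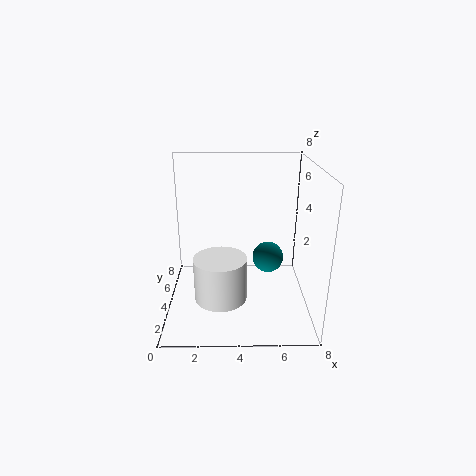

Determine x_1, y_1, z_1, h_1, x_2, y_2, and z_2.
x_1 = 3
y_1 = 3.5
z_1 = 0.5
h_1 = 2.5
x_2 = 6
y_2 = 6.5
z_2 = 1.5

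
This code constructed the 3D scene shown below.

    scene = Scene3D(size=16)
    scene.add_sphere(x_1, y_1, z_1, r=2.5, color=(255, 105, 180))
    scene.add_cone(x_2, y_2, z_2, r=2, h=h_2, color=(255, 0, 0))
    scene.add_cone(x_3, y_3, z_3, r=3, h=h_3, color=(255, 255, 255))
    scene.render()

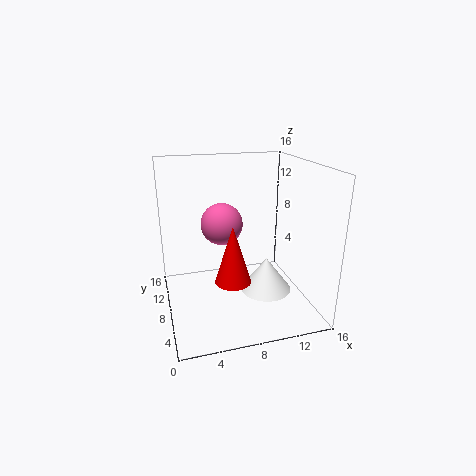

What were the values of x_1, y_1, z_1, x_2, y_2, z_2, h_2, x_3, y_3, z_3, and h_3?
x_1 = 7
y_1 = 11.5
z_1 = 8.5
x_2 = 7
y_2 = 6.5
z_2 = 3.5
h_2 = 6.5
x_3 = 11.5
y_3 = 8
z_3 = 1
h_3 = 4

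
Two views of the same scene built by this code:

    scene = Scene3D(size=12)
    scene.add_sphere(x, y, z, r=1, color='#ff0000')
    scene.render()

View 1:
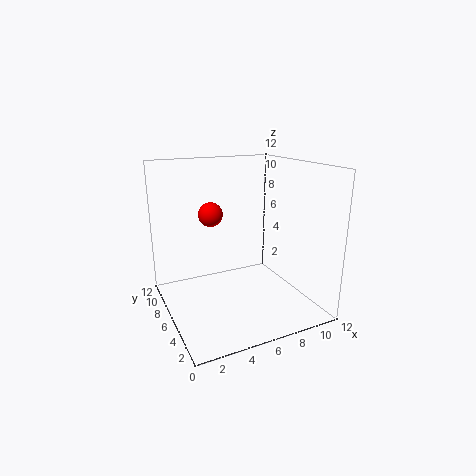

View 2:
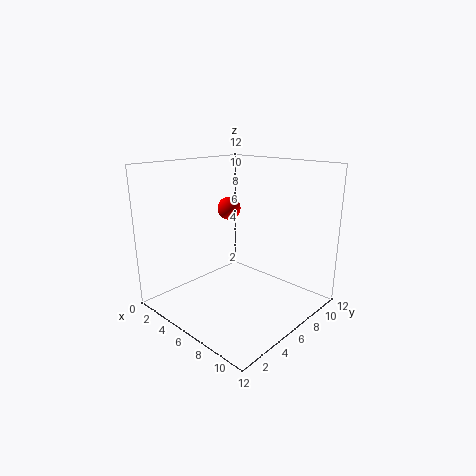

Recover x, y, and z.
x = 4, y = 7, z = 8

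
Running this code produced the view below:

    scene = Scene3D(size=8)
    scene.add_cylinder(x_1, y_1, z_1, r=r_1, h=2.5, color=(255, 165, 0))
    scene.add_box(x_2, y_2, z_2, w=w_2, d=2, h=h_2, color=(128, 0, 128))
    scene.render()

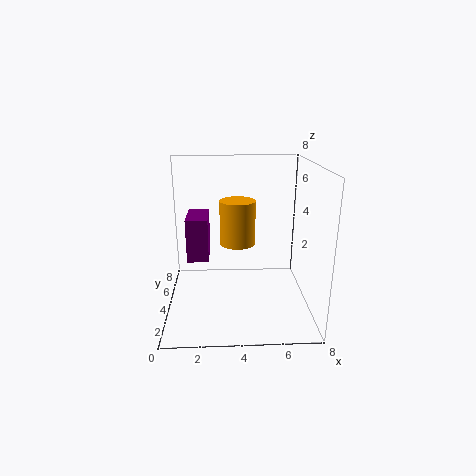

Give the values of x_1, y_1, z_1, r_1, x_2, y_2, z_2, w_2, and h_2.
x_1 = 4
y_1 = 4.5
z_1 = 3.5
r_1 = 1
x_2 = 1.5
y_2 = 1
z_2 = 4
w_2 = 1
h_2 = 2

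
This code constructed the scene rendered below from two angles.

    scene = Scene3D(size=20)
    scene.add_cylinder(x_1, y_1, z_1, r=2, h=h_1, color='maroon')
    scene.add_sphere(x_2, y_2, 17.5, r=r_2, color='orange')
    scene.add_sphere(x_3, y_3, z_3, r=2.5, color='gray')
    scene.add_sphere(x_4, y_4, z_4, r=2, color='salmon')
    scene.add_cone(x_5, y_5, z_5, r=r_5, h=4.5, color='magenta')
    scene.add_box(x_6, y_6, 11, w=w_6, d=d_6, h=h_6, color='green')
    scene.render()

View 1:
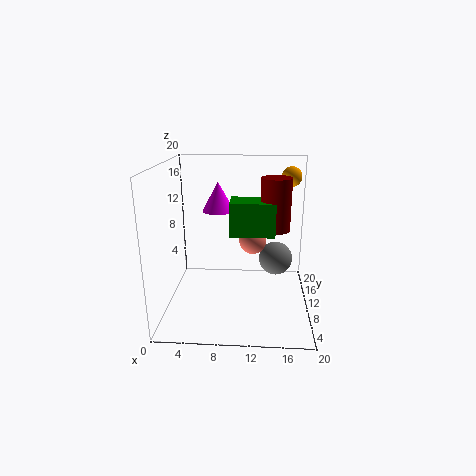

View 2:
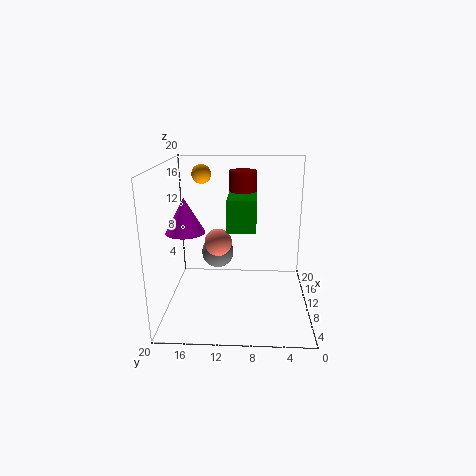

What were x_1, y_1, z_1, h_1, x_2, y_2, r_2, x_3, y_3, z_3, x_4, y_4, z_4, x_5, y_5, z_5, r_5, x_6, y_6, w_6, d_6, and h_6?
x_1 = 15, y_1 = 9.5, z_1 = 11.5, h_1 = 7, x_2 = 17.5, y_2 = 16, r_2 = 1.5, x_3 = 15.5, y_3 = 13.5, z_3 = 5.5, x_4 = 12, y_4 = 13, z_4 = 8.5, x_5 = 6.5, y_5 = 16.5, z_5 = 12, r_5 = 2.5, x_6 = 9, y_6 = 7.5, w_6 = 6, d_6 = 4, h_6 = 4.5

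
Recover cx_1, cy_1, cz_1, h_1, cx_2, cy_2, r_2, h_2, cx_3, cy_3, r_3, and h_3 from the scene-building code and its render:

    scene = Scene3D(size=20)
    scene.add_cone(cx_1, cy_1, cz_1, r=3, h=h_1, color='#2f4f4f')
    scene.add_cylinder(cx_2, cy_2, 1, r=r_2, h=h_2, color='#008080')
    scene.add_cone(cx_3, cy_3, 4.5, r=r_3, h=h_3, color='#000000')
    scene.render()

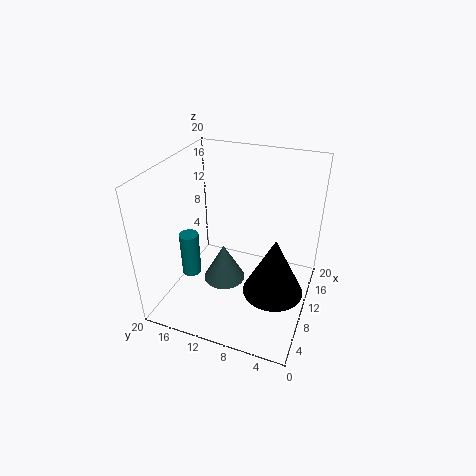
cx_1 = 9.5
cy_1 = 12
cz_1 = 3
h_1 = 5.5
cx_2 = 11
cy_2 = 18.5
r_2 = 1.5
h_2 = 7
cx_3 = 7.5
cy_3 = 4
r_3 = 4
h_3 = 8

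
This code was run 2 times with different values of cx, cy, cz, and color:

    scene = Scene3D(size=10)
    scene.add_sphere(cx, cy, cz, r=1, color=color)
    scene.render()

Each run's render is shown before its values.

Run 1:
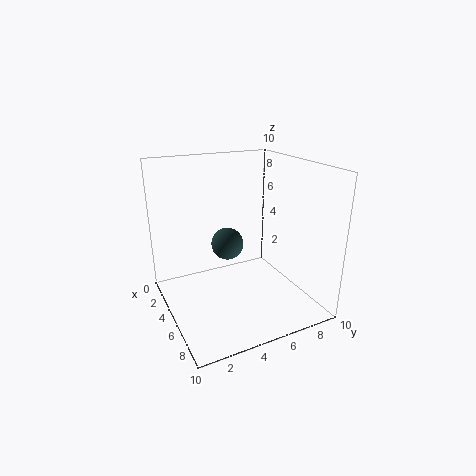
cx = 6.5
cy = 3.5
cz = 5.5
color = 'darkslategray'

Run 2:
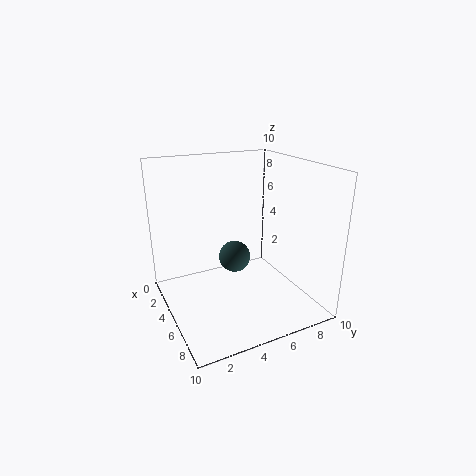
cx = 6.5
cy = 4
cz = 4.5
color = 'darkslategray'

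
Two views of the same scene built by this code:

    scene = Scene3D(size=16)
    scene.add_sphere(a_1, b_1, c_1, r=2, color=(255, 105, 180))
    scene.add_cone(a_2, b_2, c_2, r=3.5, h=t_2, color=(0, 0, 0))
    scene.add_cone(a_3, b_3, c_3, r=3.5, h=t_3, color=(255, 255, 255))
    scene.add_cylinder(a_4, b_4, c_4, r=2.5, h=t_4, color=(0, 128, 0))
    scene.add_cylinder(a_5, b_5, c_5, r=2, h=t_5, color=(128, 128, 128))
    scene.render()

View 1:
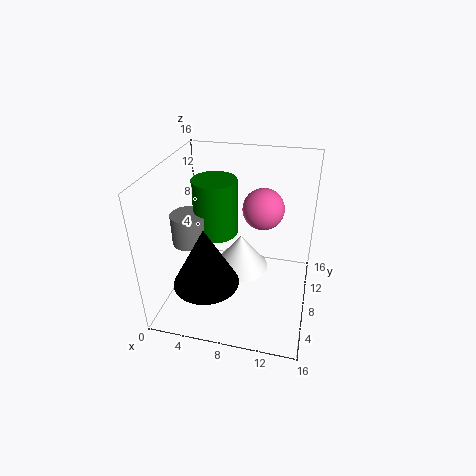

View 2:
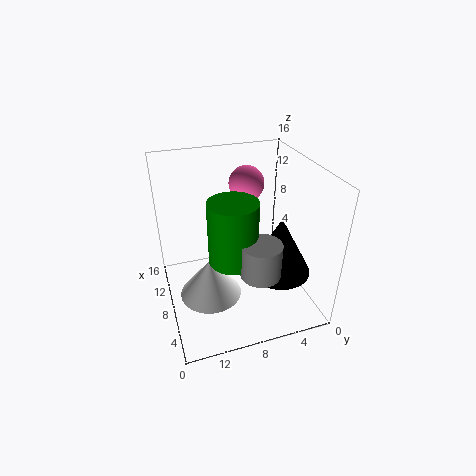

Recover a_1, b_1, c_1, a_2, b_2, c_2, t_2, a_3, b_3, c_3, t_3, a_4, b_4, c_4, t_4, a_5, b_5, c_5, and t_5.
a_1 = 11
b_1 = 6
c_1 = 13
a_2 = 5.5
b_2 = 4
c_2 = 4.5
t_2 = 6.5
a_3 = 7.5
b_3 = 11.5
c_3 = 1.5
t_3 = 4.5
a_4 = 5
b_4 = 9.5
c_4 = 7.5
t_4 = 6.5
a_5 = 2.5
b_5 = 7.5
c_5 = 7
t_5 = 3.5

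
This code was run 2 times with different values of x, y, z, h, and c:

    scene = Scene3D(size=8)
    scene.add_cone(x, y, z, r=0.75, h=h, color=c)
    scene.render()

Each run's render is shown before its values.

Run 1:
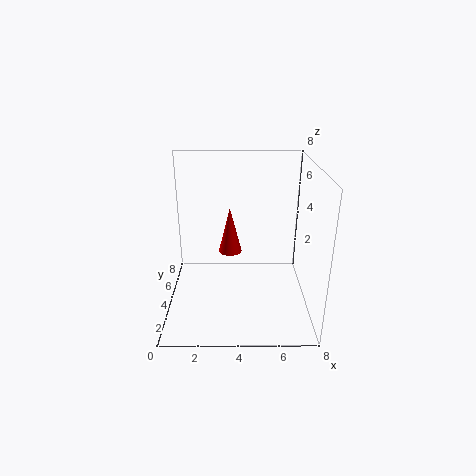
x = 3.5; y = 6.75; z = 1.75; h = 3; c = 'red'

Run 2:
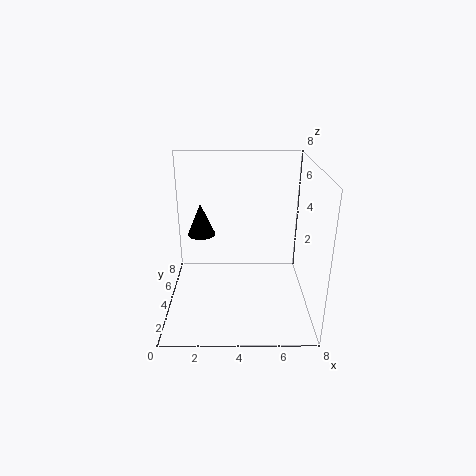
x = 2; y = 4; z = 4.25; h = 1.75; c = 'black'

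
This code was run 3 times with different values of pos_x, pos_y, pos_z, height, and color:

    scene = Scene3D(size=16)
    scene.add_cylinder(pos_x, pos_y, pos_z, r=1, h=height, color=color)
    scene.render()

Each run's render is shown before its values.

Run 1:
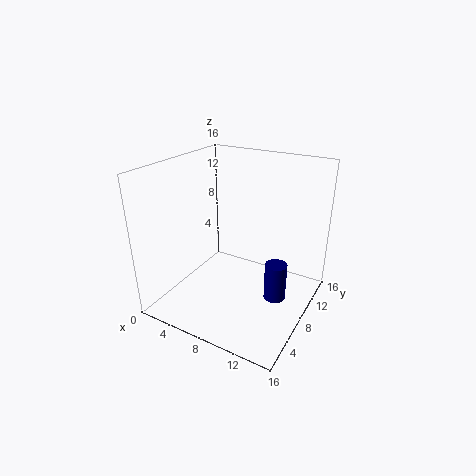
pos_x = 14.5
pos_y = 3.5
pos_z = 5.5
height = 3.5
color = 'navy'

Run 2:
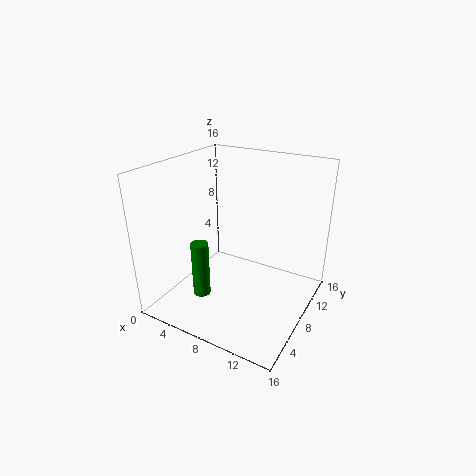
pos_x = 4.5
pos_y = 5.5
pos_z = 1
height = 6.5
color = 'green'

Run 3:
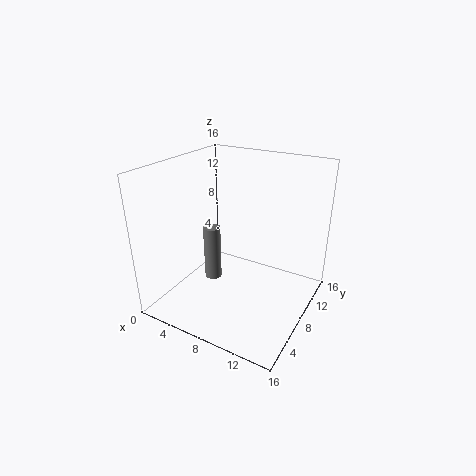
pos_x = 4.5
pos_y = 8
pos_z = 2
height = 6.5
color = 'gray'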